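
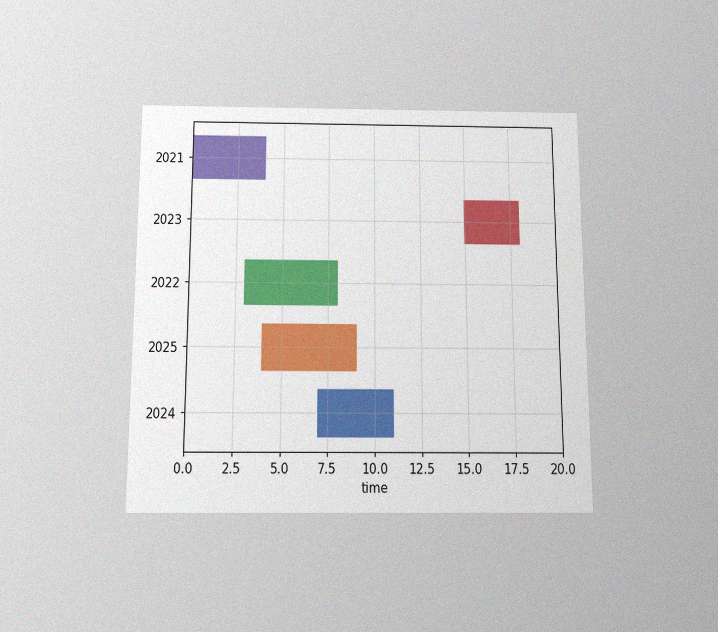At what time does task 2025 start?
4

The chart is viewed slightly from below, with some photo noise. The 2025 bar begins at t=4.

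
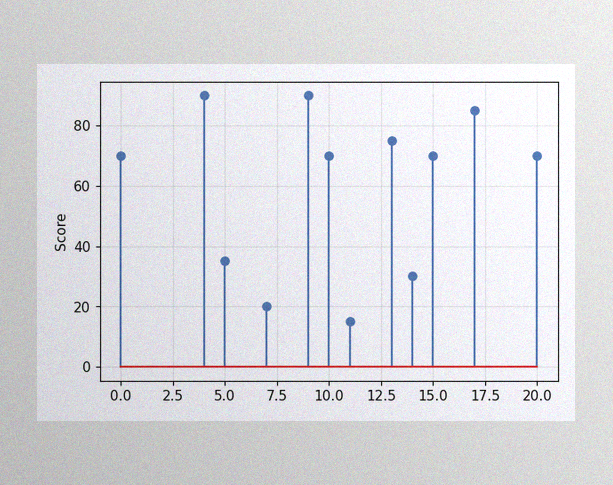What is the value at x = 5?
The image has some photo noise and uneven lighting. The stem at x=5 reaches 35.

35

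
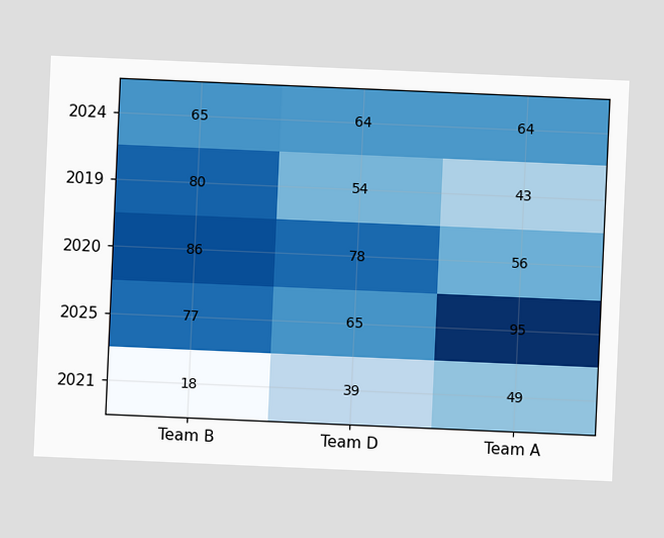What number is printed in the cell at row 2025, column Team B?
The chart is tilted about 2° clockwise. The (2025, Team B) cell reads 77.

77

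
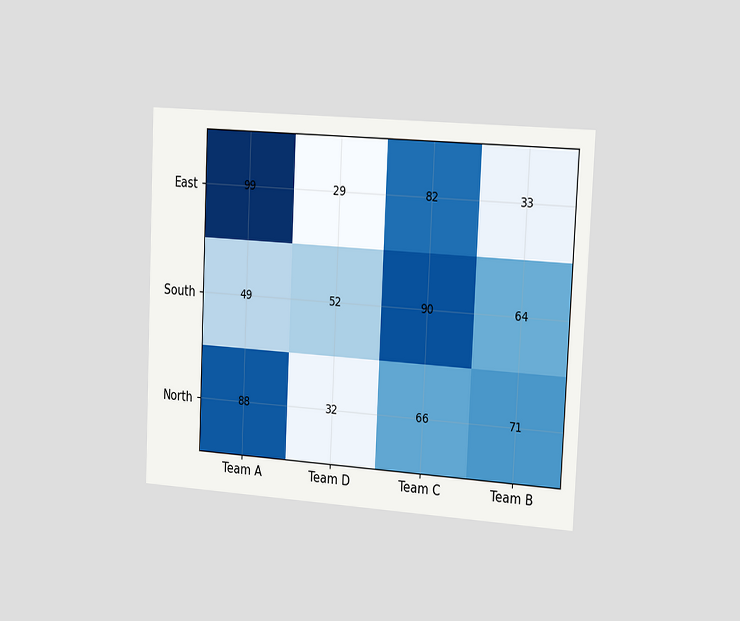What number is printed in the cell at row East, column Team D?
29

The chart is tilted about 3° clockwise and viewed slightly from the right. The (East, Team D) cell reads 29.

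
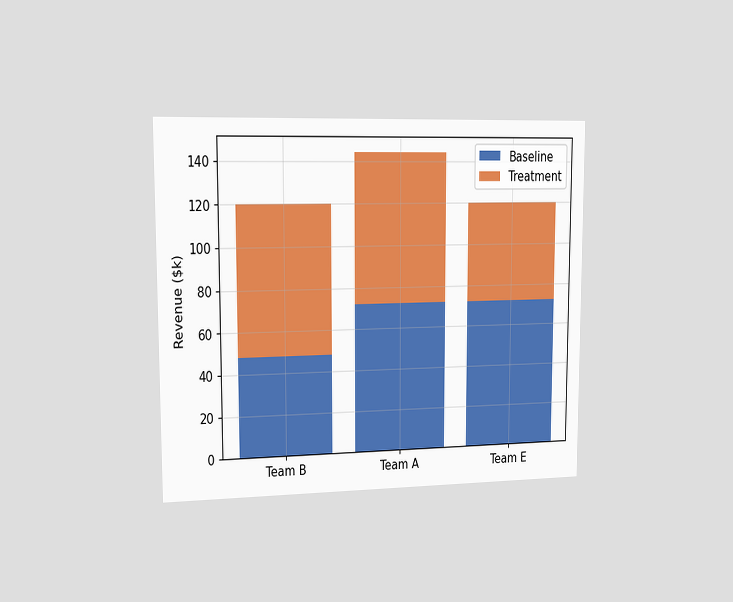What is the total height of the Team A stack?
The chart is viewed slightly from the left. The Team A stack's top reaches $144k on the y-axis.

$144k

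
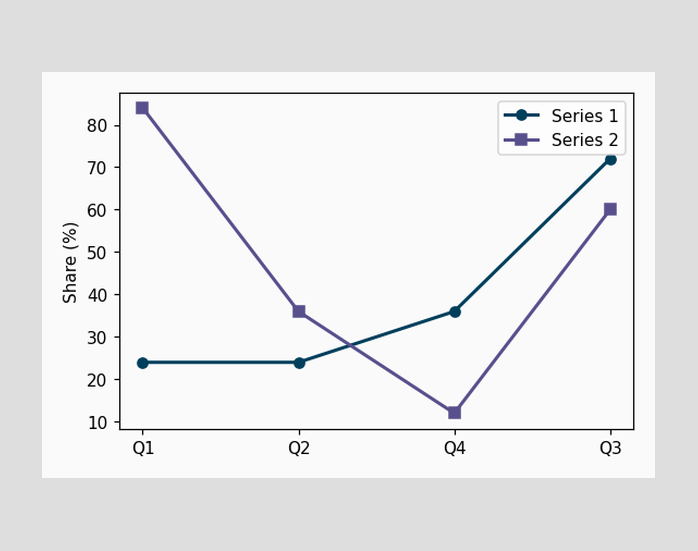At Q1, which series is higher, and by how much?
At Q1, Series 2 sits above the other line by 60%.

Series 2, by 60%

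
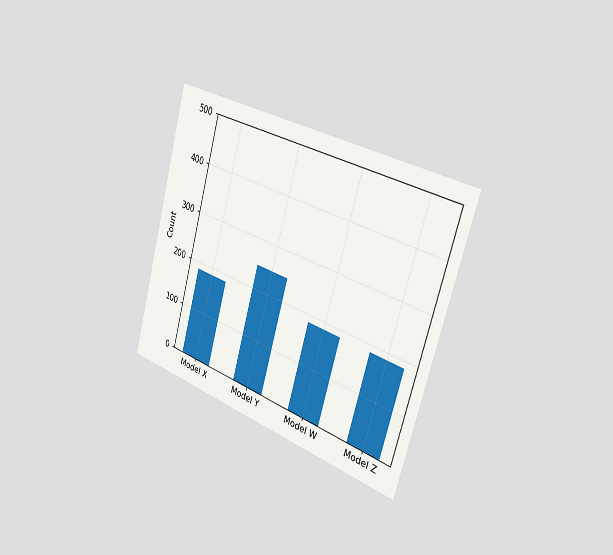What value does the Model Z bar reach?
The chart is tilted about 16° clockwise and viewed slightly from the right. Reading along the chart's y-axis, the Model Z bar reaches 186.

186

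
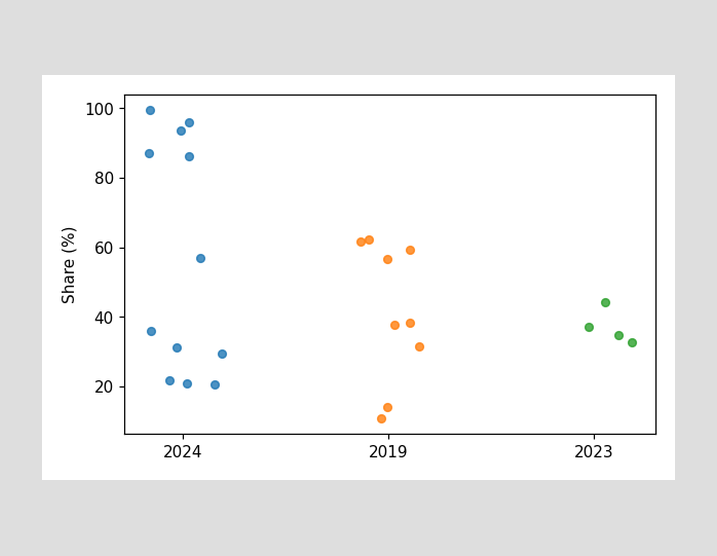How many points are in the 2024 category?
12

Counting the markers in the 2024 column gives 12.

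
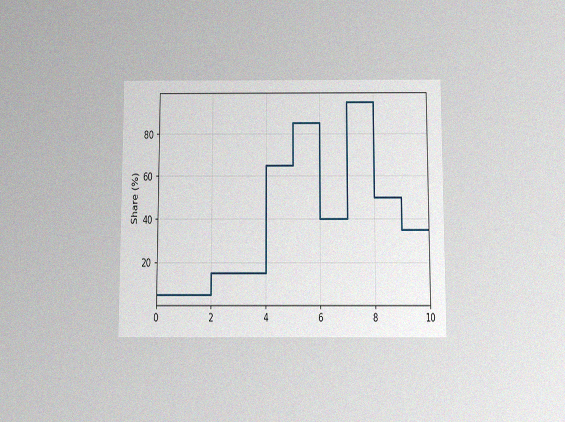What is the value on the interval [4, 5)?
The chart is viewed slightly from below, with some photo noise. On [4, 5) the step sits at 65%.

65%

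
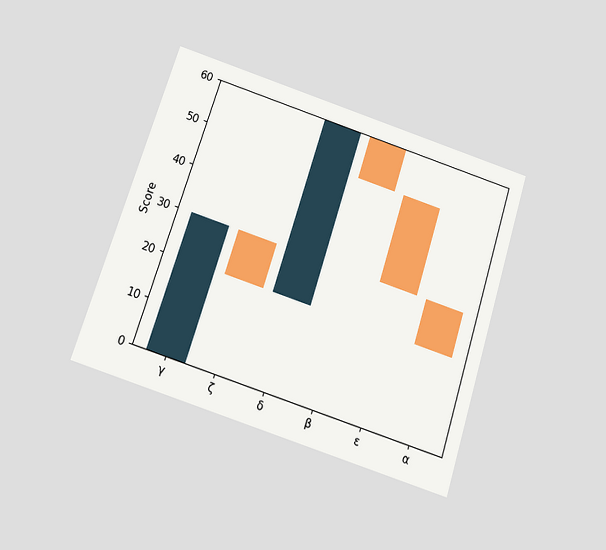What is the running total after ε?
30

The chart is tilted about 18° clockwise and viewed slightly from below. After ε the running total reaches 30.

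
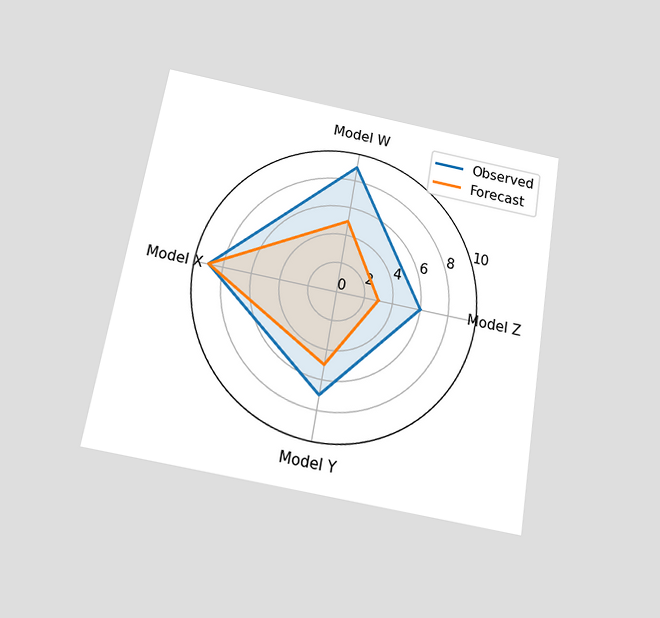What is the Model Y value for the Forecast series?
5

The chart is tilted about 10° clockwise and viewed slightly from below. On the Model Y axis, Forecast reaches 5.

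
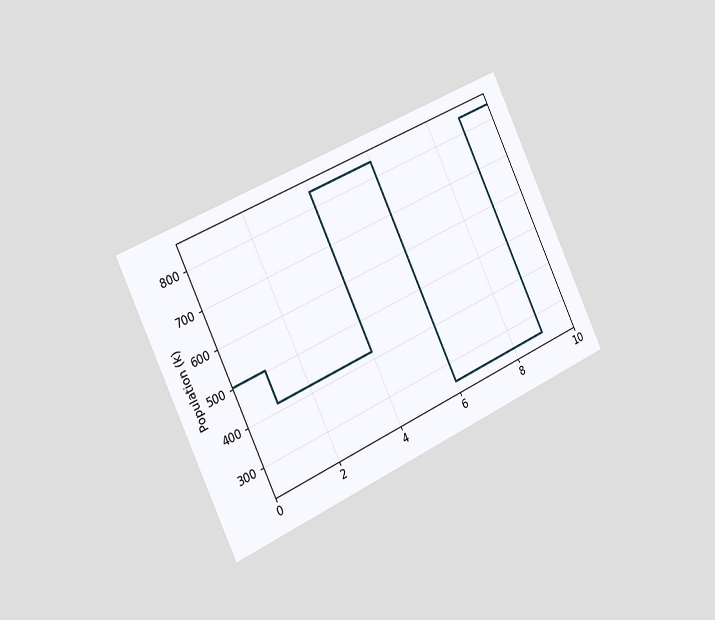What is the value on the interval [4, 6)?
840k

The chart is tilted about 25° counter-clockwise and viewed slightly from the left. On [4, 6) the step sits at 840k.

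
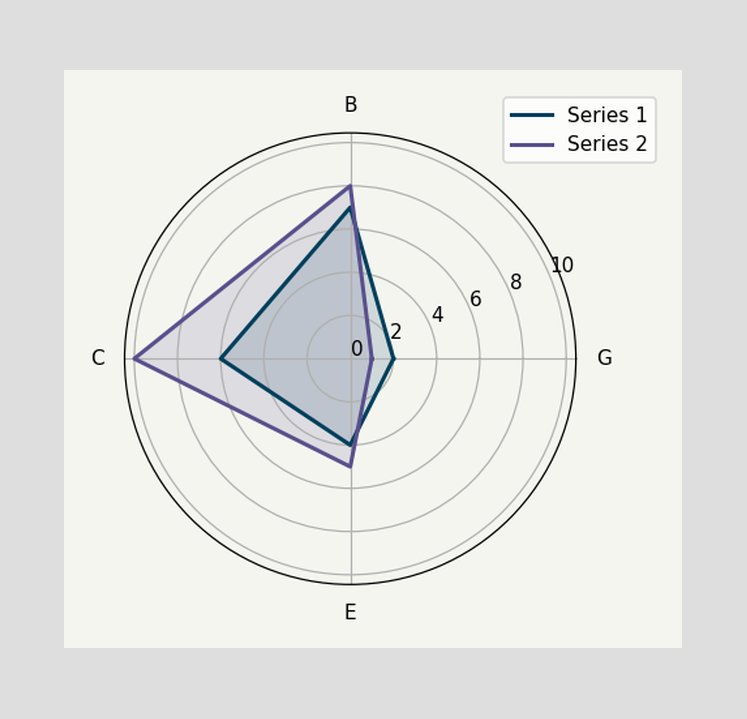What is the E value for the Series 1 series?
4

On the E axis, Series 1 reaches 4.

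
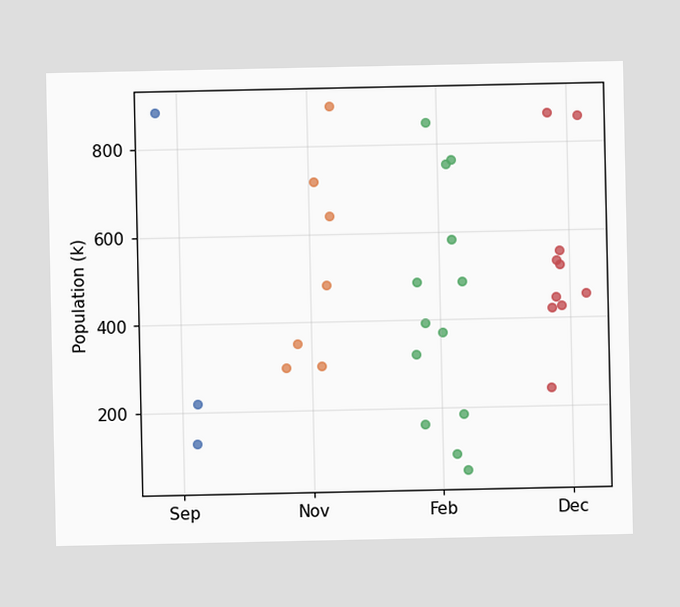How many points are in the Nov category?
7

Counting the markers in the Nov column gives 7.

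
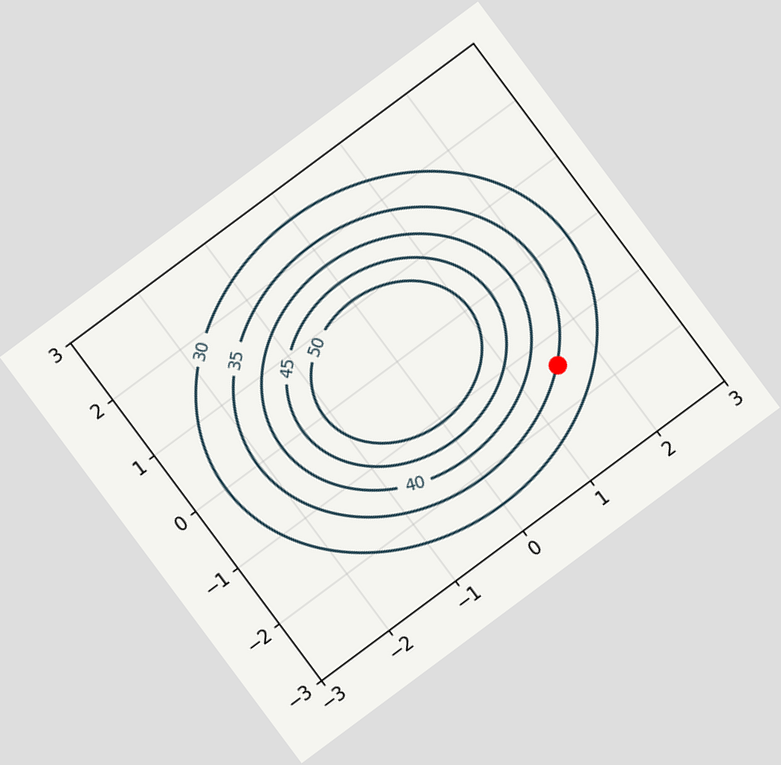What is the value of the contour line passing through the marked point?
The chart is tilted about 37° counter-clockwise. The marked point sits on the contour labelled 35.

35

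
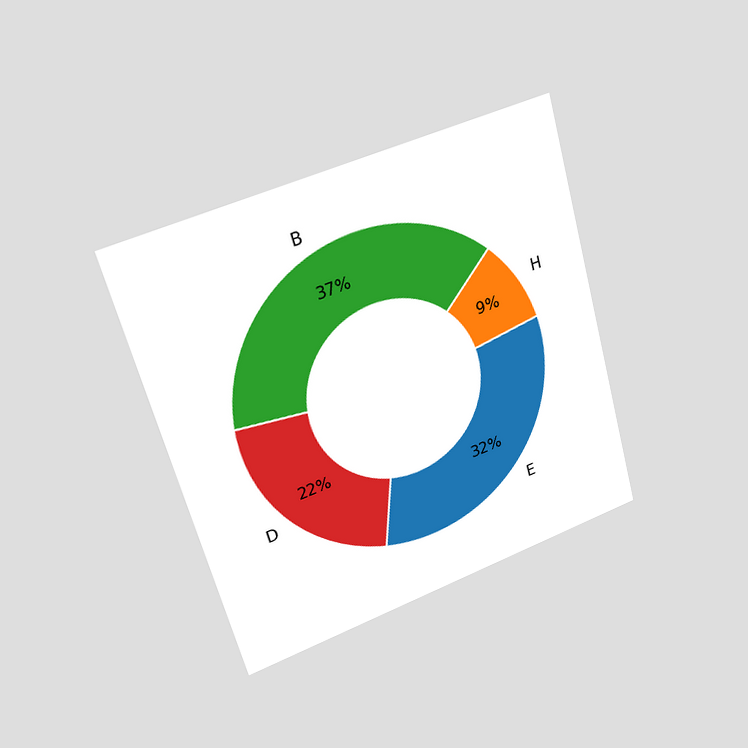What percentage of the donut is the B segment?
37%

The chart is tilted about 16° counter-clockwise and viewed slightly from the left. The B segment takes up 37% of the ring.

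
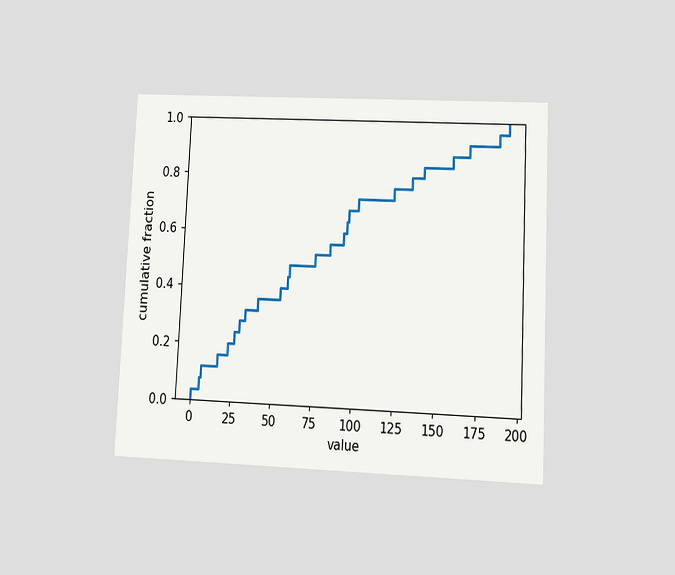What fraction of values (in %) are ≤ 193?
100%

The chart is tilted about 3° clockwise and viewed at a slight angle. At x=193 the ECDF step is at 100%.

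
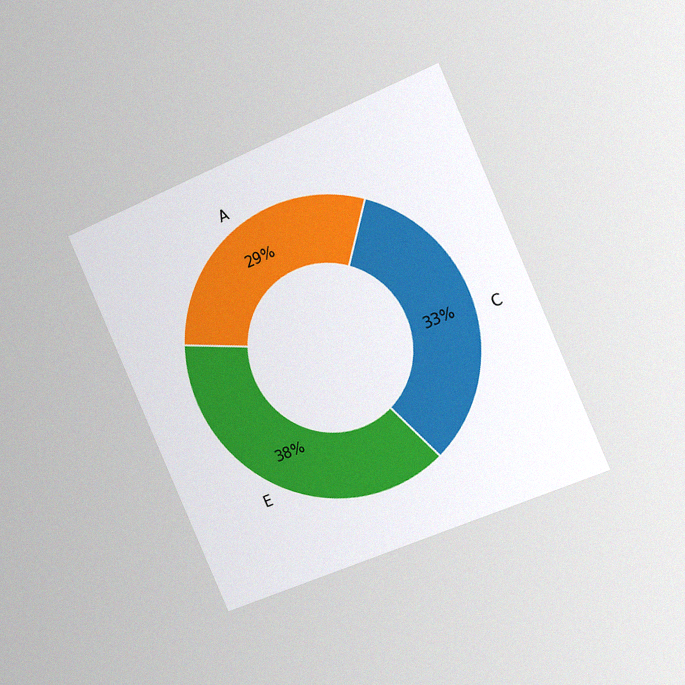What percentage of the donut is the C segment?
33%

The chart is tilted about 24° counter-clockwise and viewed slightly from the right, with some photo noise. The C segment takes up 33% of the ring.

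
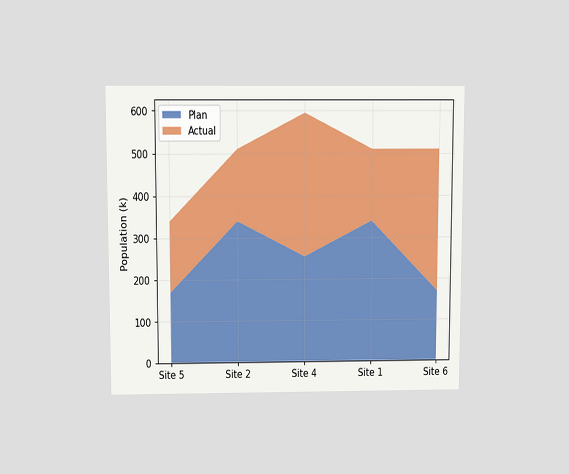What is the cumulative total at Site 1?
The chart is viewed slightly from above. The stacked total at Site 1 reaches 510k.

510k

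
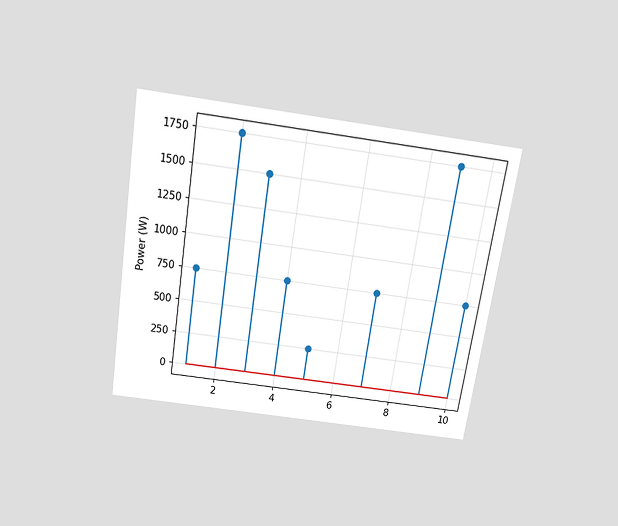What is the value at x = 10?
750W

The chart is tilted about 9° clockwise and viewed slightly from above. The stem at x=10 reaches 750W.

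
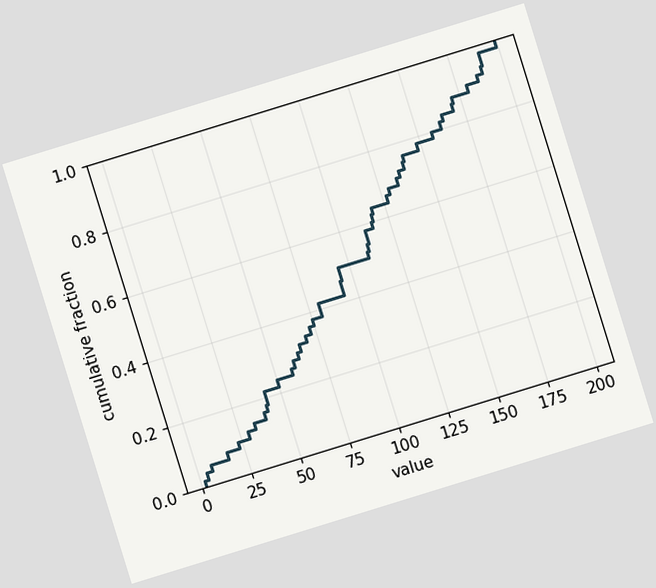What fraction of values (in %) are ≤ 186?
92%

The chart is tilted about 17° counter-clockwise. At x=186 the ECDF step is at 92%.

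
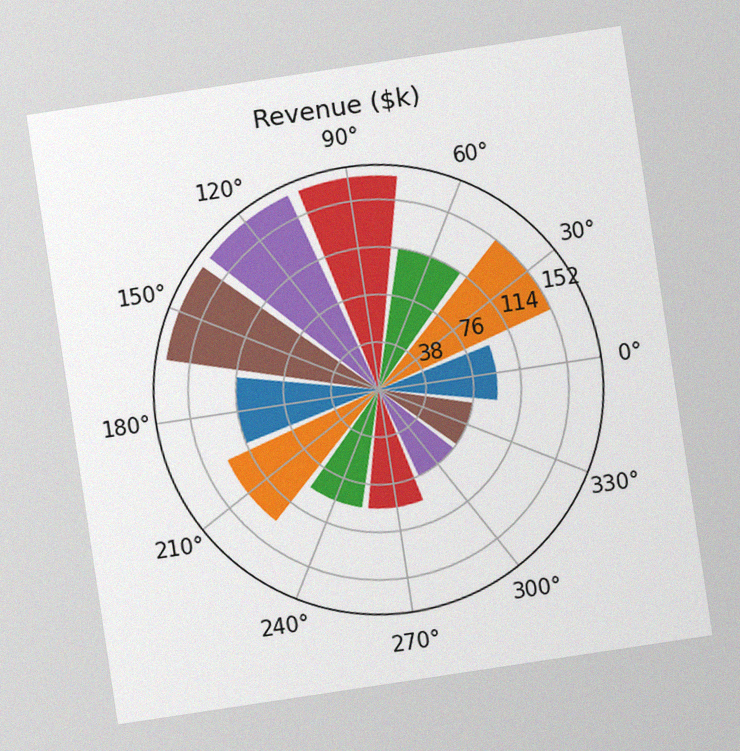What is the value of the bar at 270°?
$95k

The chart is tilted about 9° counter-clockwise, with some photo noise. The bar at 270° reaches $95k on the radial axis.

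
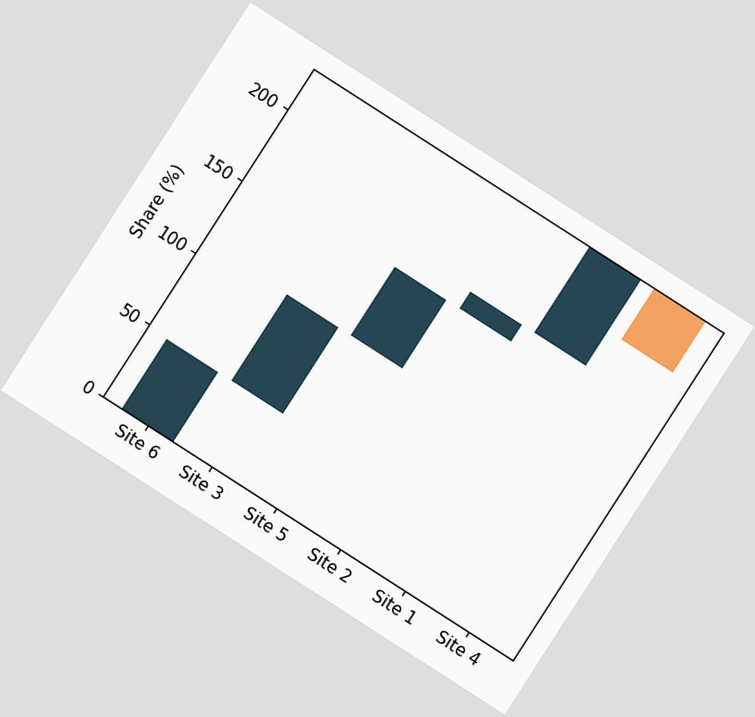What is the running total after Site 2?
The chart is tilted about 33° clockwise. After Site 2 the running total reaches 168%.

168%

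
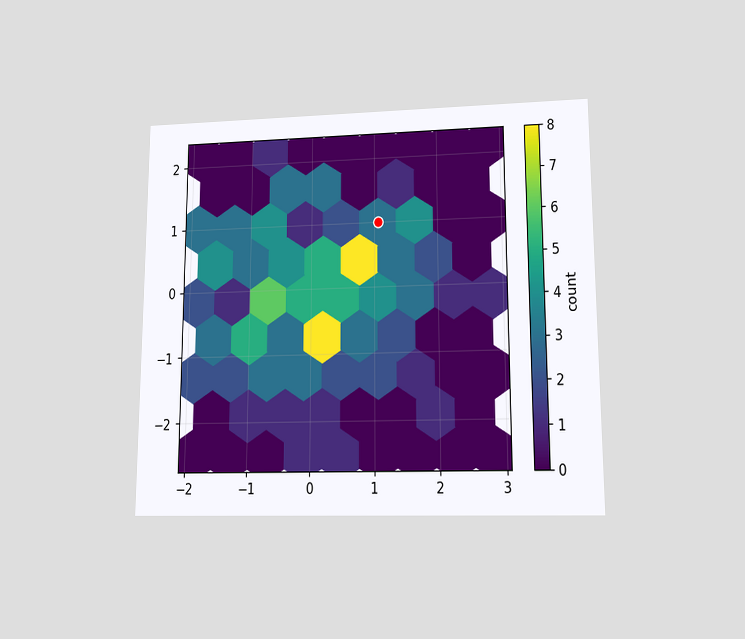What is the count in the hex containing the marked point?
The chart is viewed at a slight angle. The marked hex reads 3 on the colorbar.

3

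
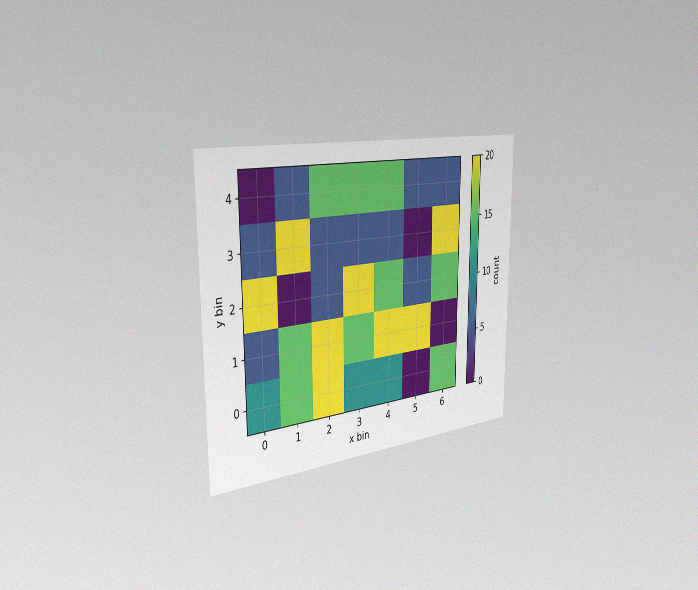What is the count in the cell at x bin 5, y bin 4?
The chart is viewed slightly from the left, with some photo noise. Matching the cell (5, 4) against the colorbar gives 5.

5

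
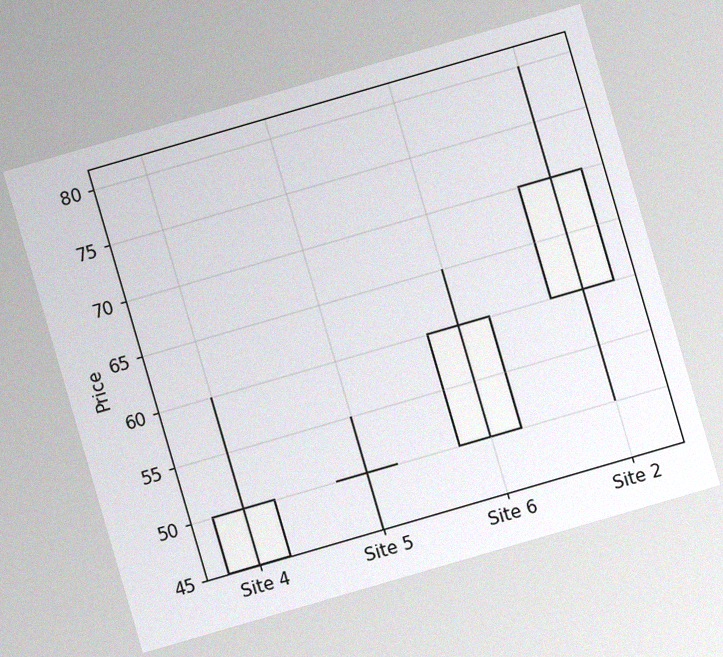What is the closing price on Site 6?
60

The chart is tilted about 16° counter-clockwise, with some photo noise. The Site 6 candle closes at 60.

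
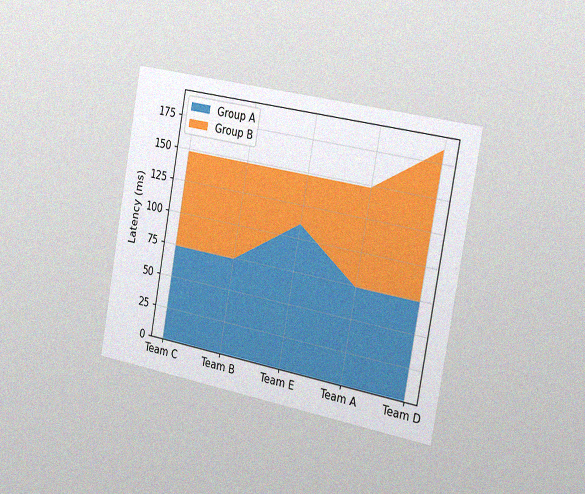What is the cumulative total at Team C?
The chart is tilted about 10° clockwise and viewed slightly from the right, with some photo noise. The stacked total at Team C reaches 148ms.

148ms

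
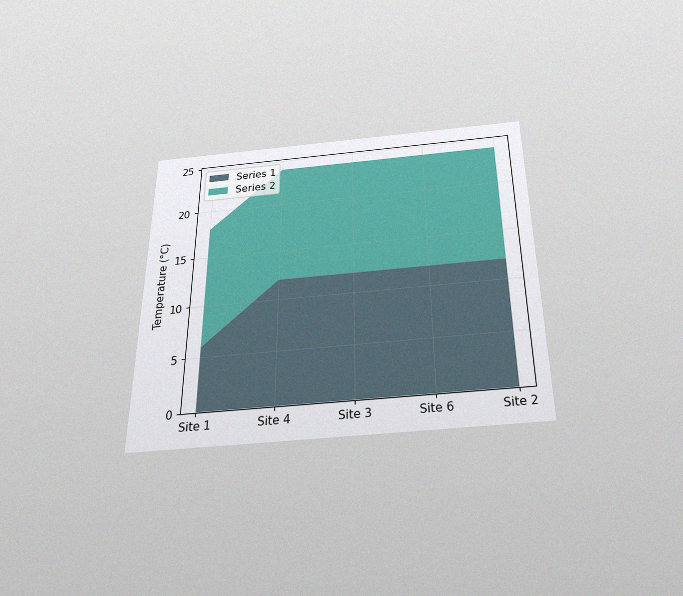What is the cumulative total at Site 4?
The chart is viewed slightly from below, with some photo noise. The stacked total at Site 4 reaches 24°C.

24°C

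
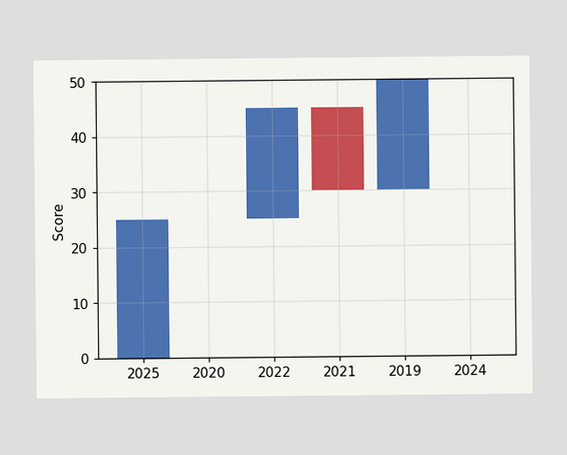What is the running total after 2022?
45

After 2022 the running total reaches 45.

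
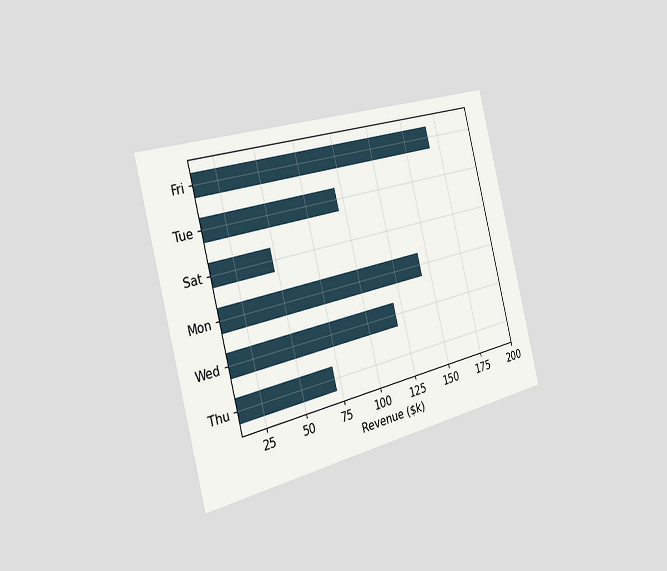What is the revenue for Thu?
The chart is tilted about 14° counter-clockwise and viewed slightly from the left. Reading along the chart's x-axis, the Thu bar reaches $72k.

$72k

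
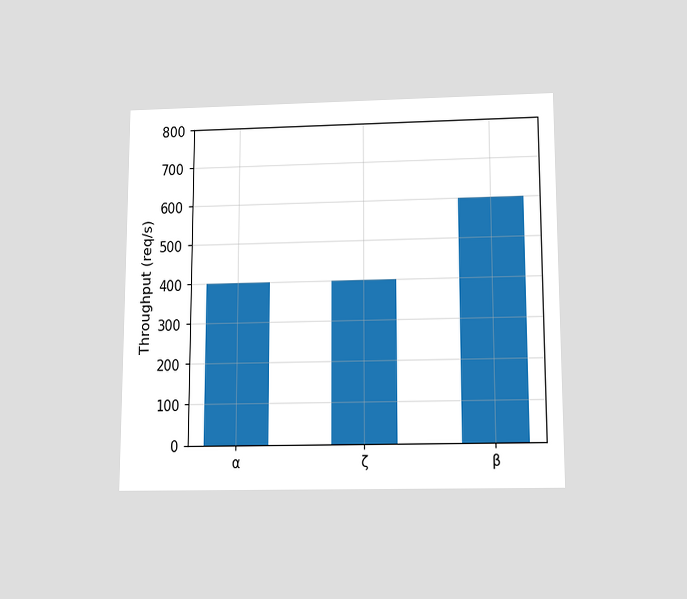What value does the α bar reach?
The chart is viewed slightly from below. Reading along the chart's y-axis, the α bar reaches 400req/s.

400req/s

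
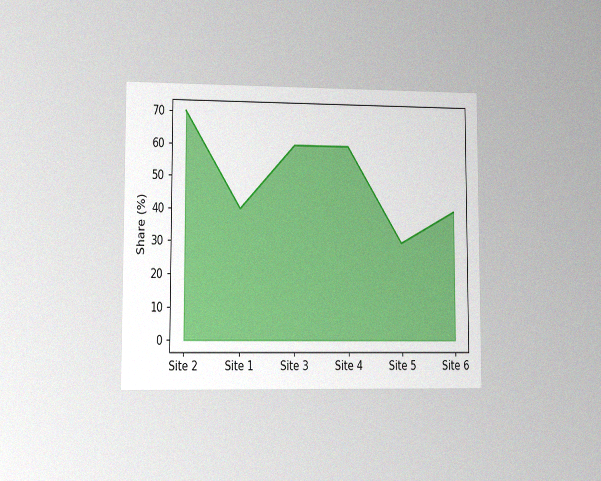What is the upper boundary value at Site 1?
40%

The chart is viewed at a slight angle, with some photo noise. At Site 1 the upper boundary is at 40%.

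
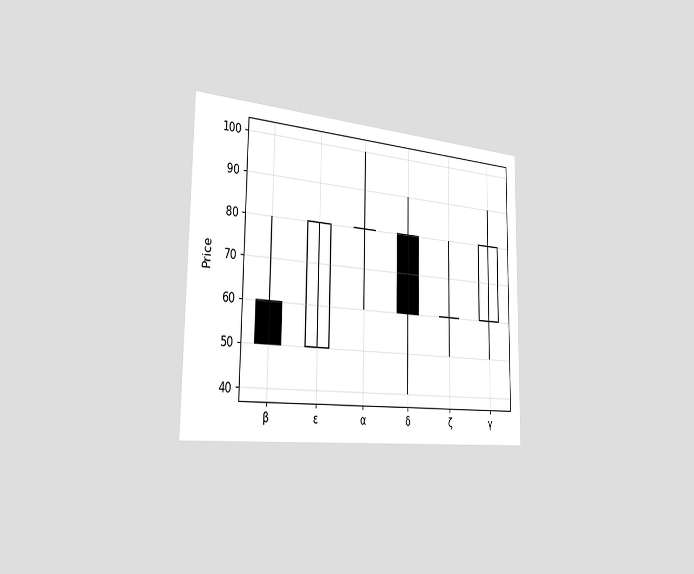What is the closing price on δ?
60

The chart is viewed slightly from the left. The δ candle closes at 60.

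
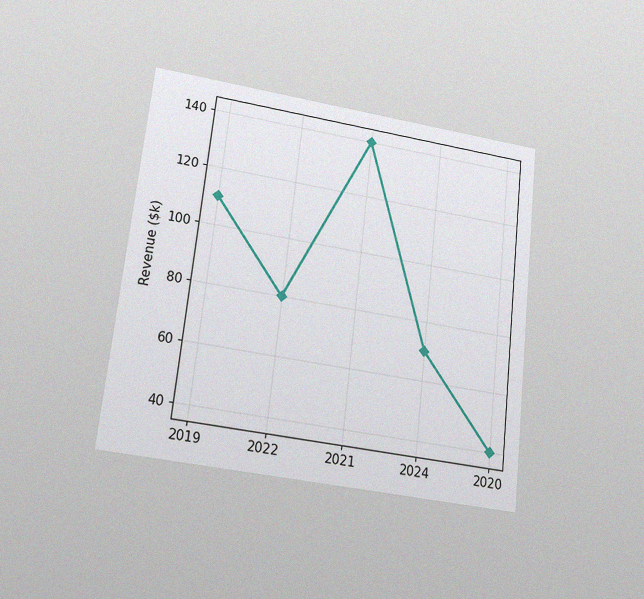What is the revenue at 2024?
$70k

The chart is tilted about 6° clockwise and viewed at a slight angle, with some photo noise. At 2024, the line is at $70k.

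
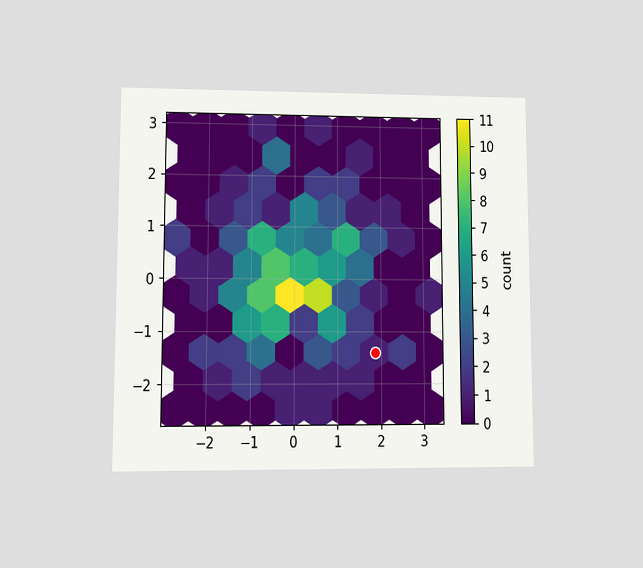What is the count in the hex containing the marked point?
The chart is viewed at a slight angle. The marked hex reads 1 on the colorbar.

1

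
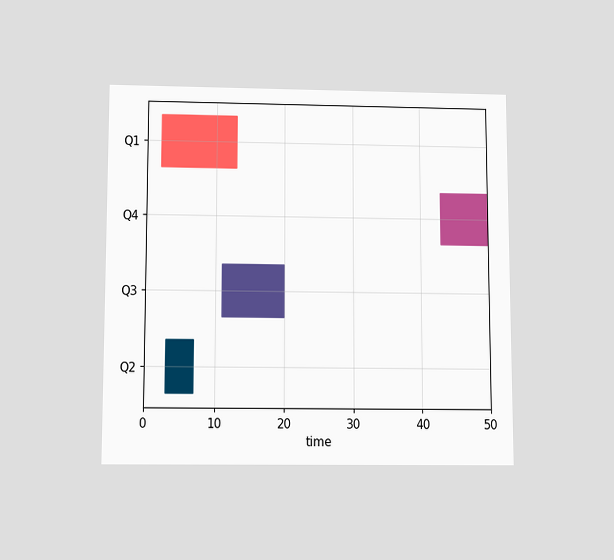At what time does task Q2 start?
The chart is viewed slightly from below. The Q2 bar begins at t=3.

3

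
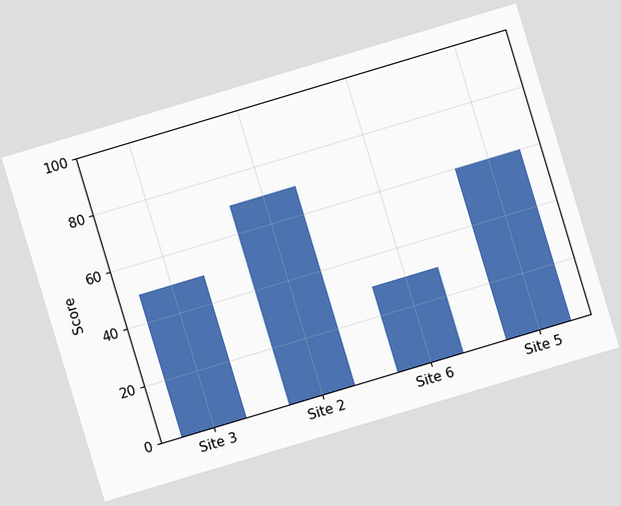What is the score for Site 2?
The chart is tilted about 17° counter-clockwise. Reading along the chart's y-axis, the Site 2 bar reaches 70.

70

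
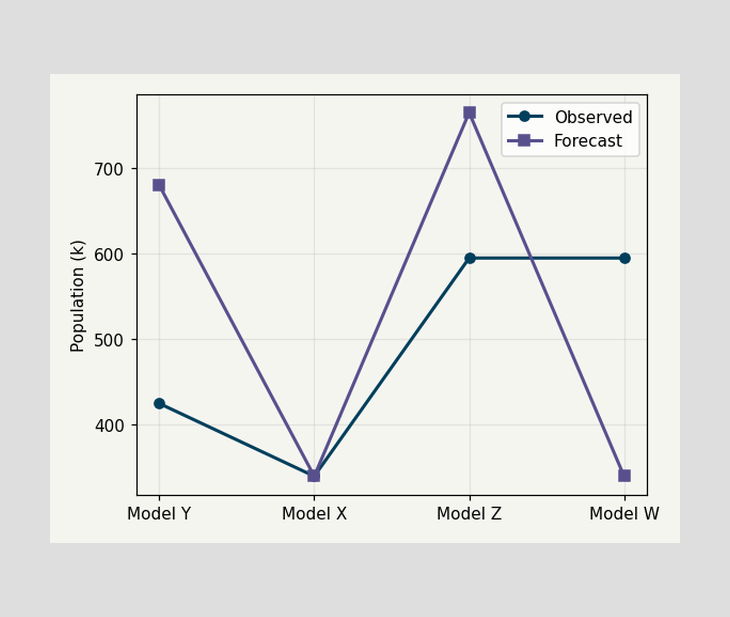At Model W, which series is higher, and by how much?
Observed, by 255k

At Model W, Observed sits above the other line by 255k.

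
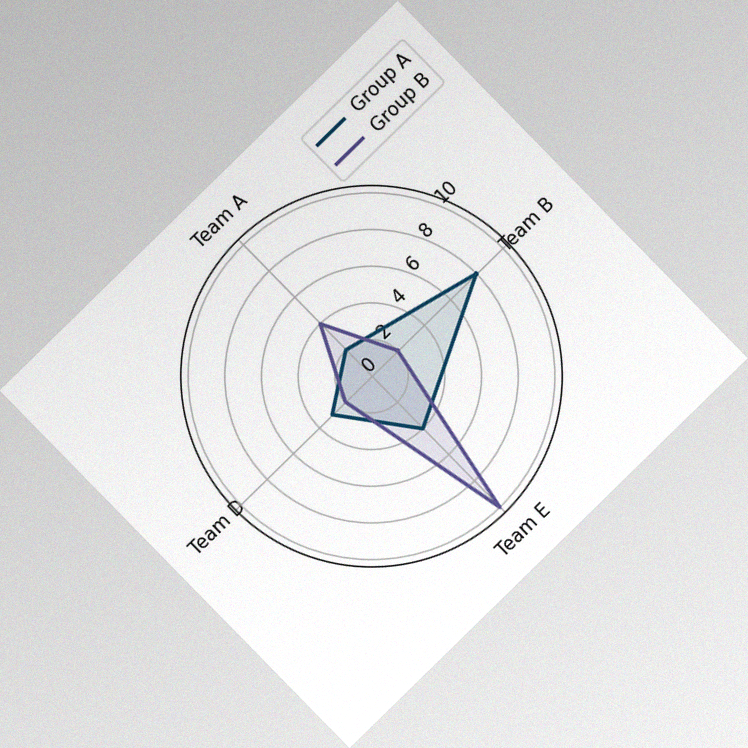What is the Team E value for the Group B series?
The chart is tilted about 44° counter-clockwise, with some photo noise. On the Team E axis, Group B reaches 10.

10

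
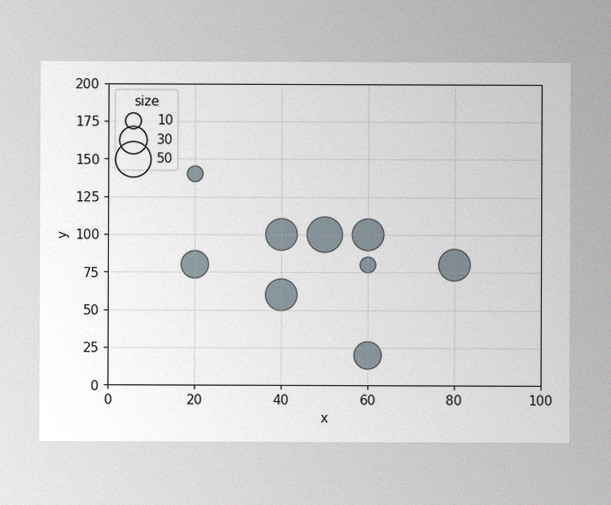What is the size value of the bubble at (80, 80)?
The image has some photo noise and uneven lighting. Matching the bubble at (80, 80) against the size legend gives 40.

40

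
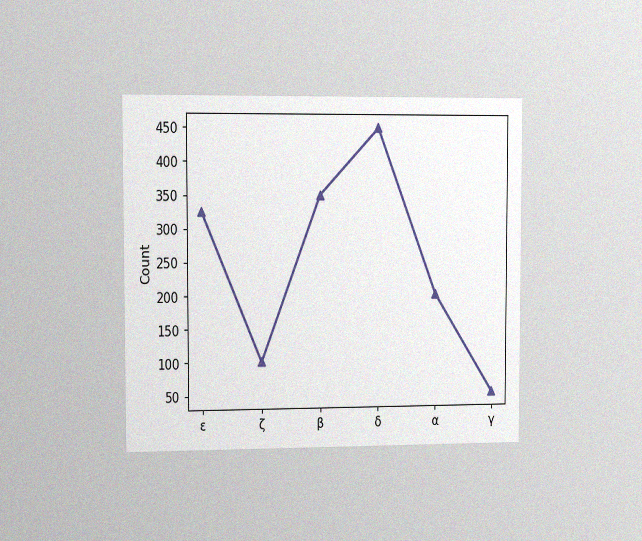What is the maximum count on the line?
The chart is viewed slightly from the left, with some photo noise. The highest point is at δ, and reading across to the y-axis gives 450.

450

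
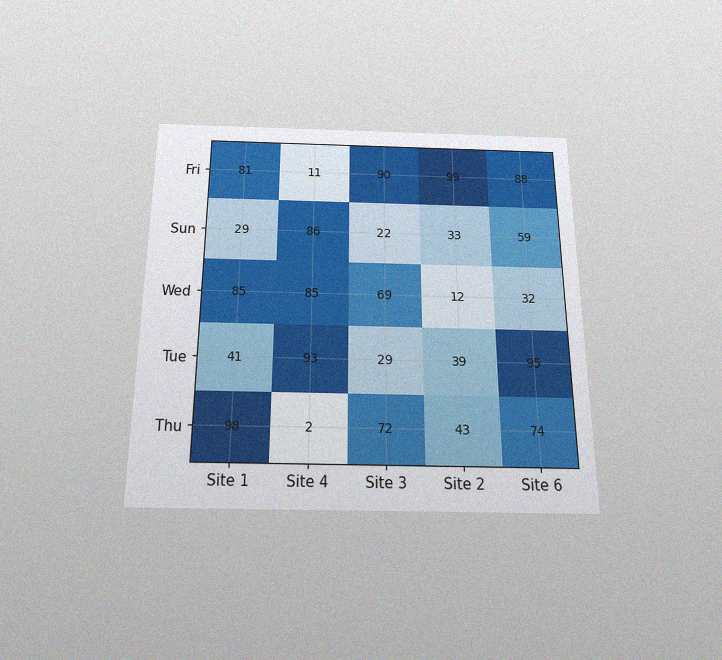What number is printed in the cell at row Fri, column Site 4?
The chart is viewed slightly from below, with some photo noise. The (Fri, Site 4) cell reads 11.

11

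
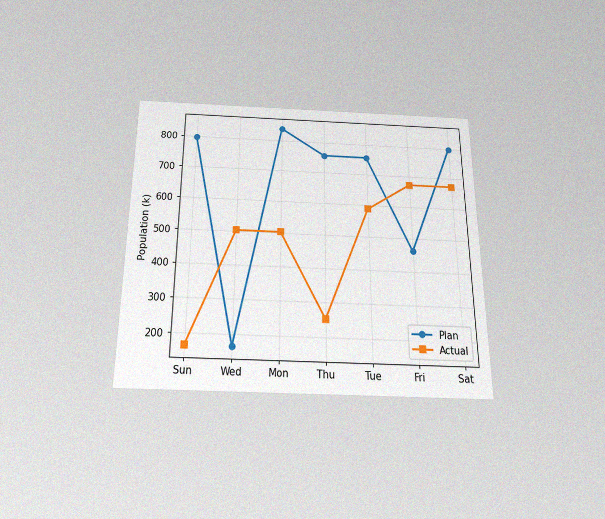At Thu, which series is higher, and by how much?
The chart is viewed slightly from below, with some photo noise. At Thu, Plan sits above the other line by 504k.

Plan, by 504k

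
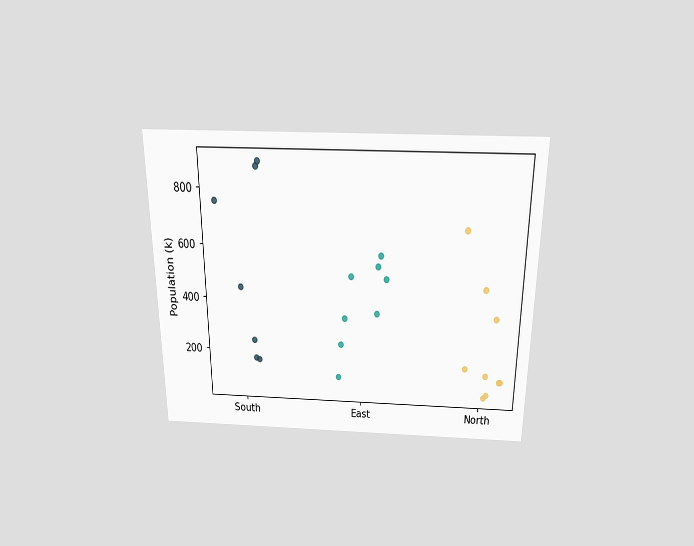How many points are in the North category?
The chart is viewed slightly from above. Counting the markers in the North column gives 9.

9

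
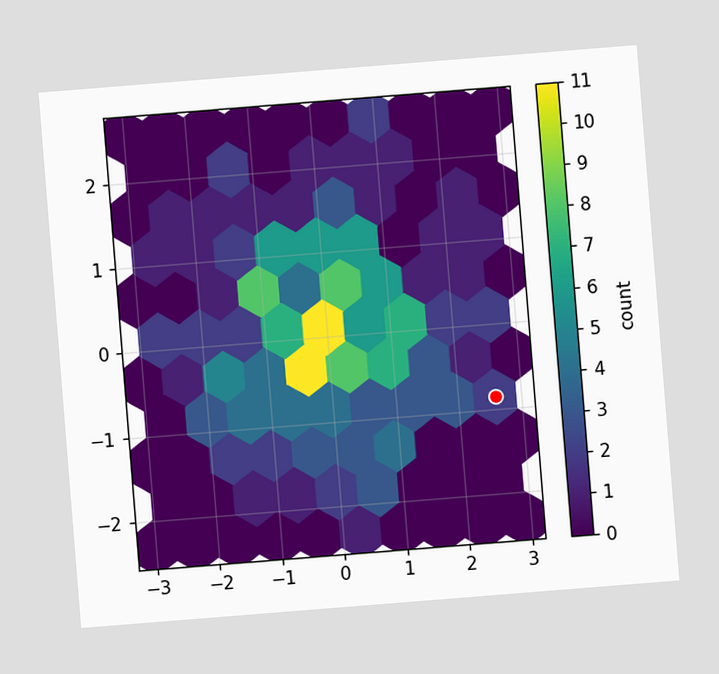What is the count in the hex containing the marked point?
The chart is tilted about 5° counter-clockwise. The marked hex reads 2 on the colorbar.

2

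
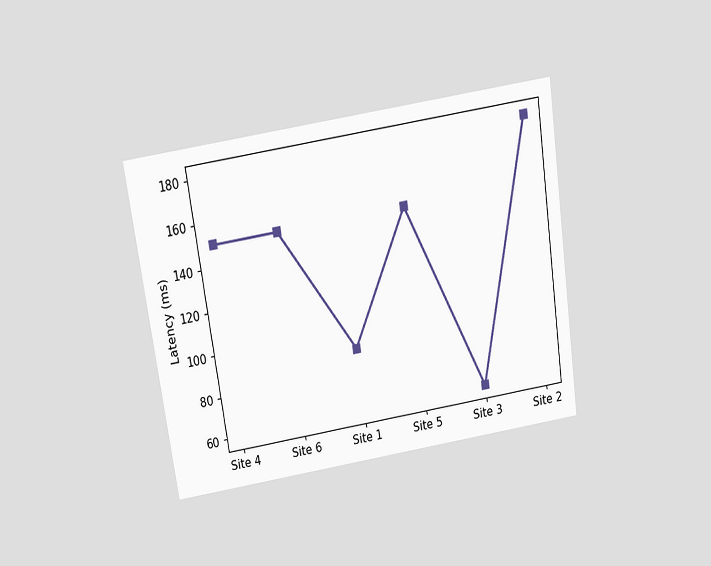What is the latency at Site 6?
150ms

The chart is tilted about 9° counter-clockwise and viewed slightly from above. At Site 6, the line is at 150ms.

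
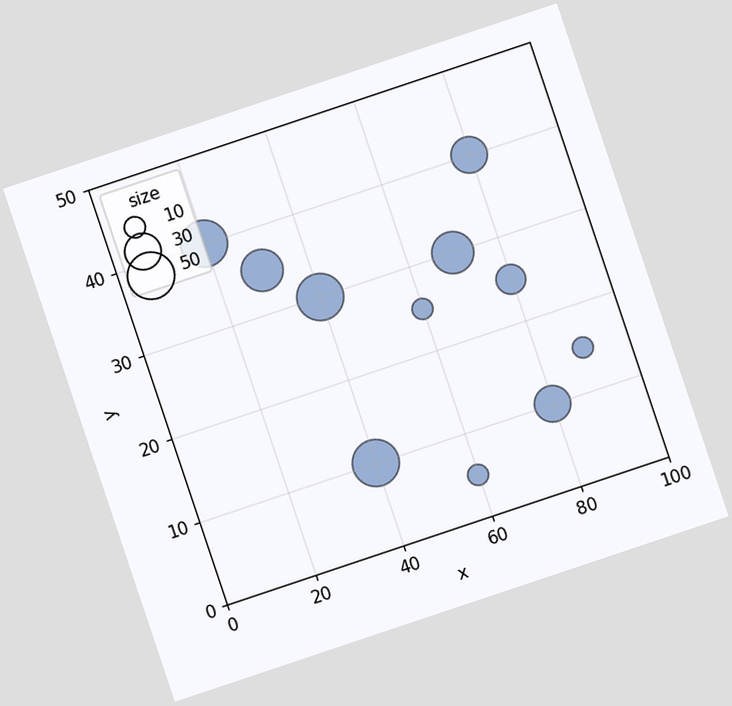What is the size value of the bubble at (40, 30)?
The chart is tilted about 19° counter-clockwise. Matching the bubble at (40, 30) against the size legend gives 50.

50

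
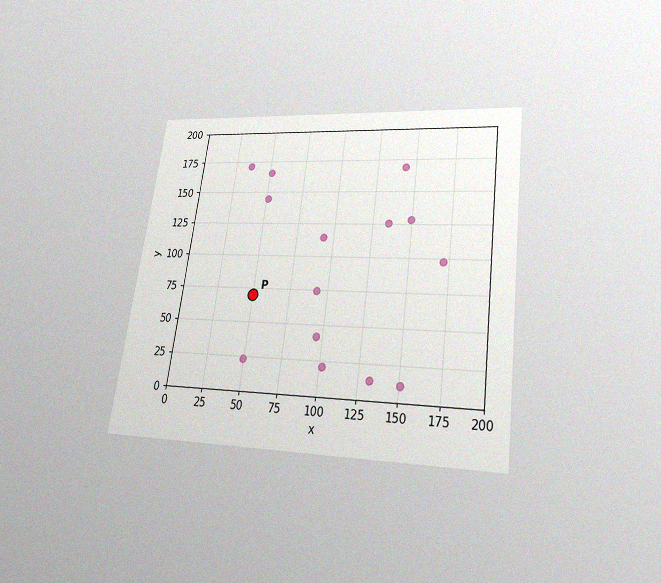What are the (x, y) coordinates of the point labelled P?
(50, 70)

The chart is tilted about 8° clockwise and viewed slightly from below, with some photo noise. Following the gridlines from P to each axis, P sits at (50, 70).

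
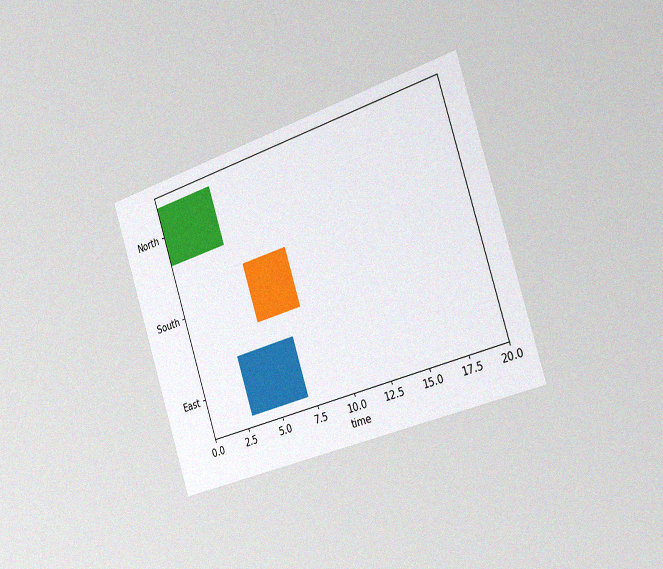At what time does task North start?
The chart is tilted about 18° counter-clockwise and viewed slightly from the right, with some photo noise. The North bar begins at t=0.

0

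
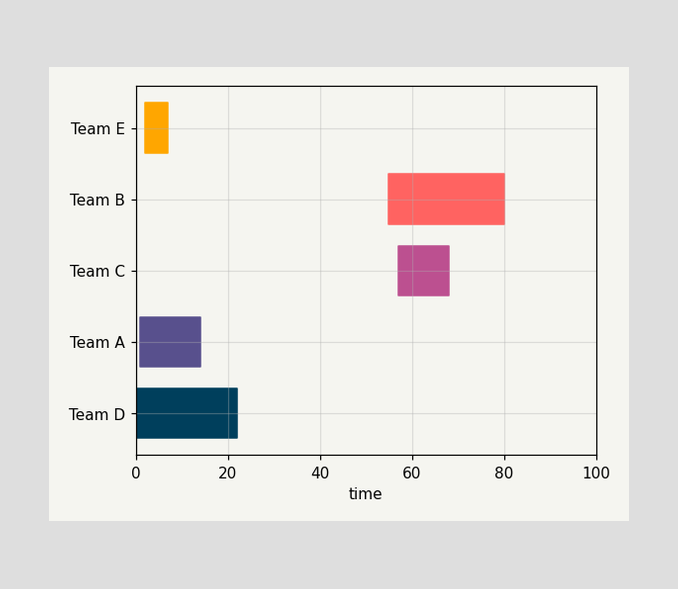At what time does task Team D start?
0

The Team D bar begins at t=0.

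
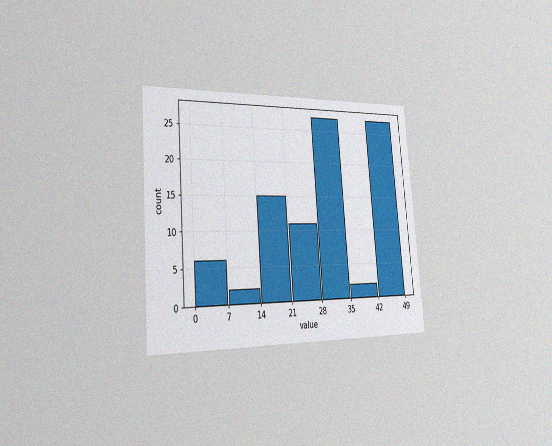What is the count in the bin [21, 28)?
The chart is tilted about 4° counter-clockwise and viewed slightly from the left, with some photo noise. The [21, 28) bin has height 11.

11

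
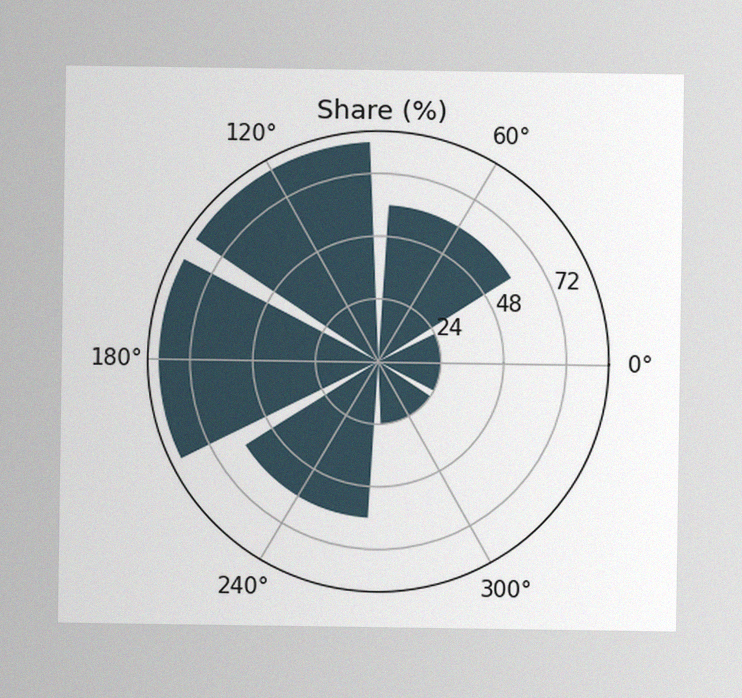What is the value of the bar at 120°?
84%

The image has some photo noise and uneven lighting. The bar at 120° reaches 84% on the radial axis.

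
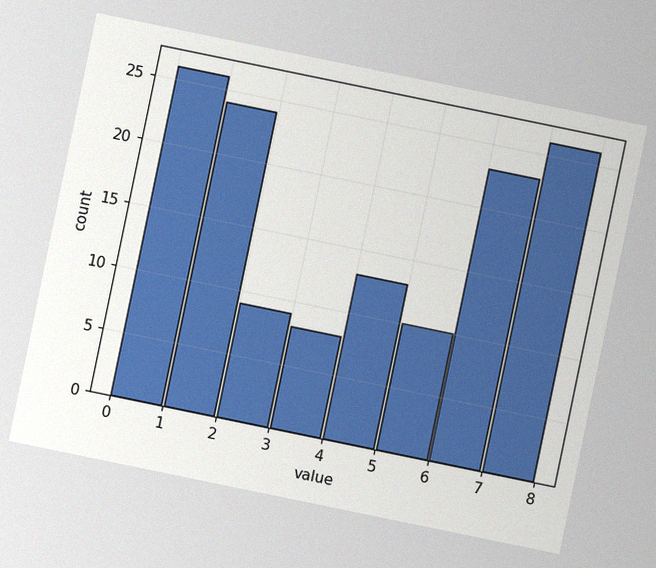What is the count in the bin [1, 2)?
The chart is tilted about 12° clockwise, with some photo noise. The [1, 2) bin has height 24.

24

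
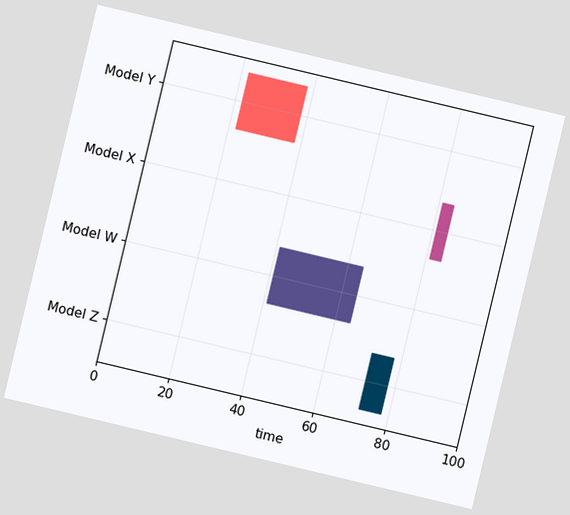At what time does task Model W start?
41

The chart is tilted about 13° clockwise. The Model W bar begins at t=41.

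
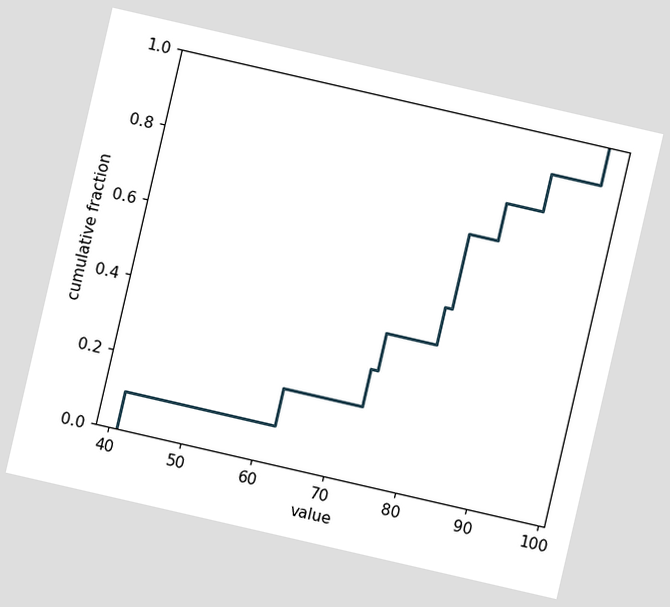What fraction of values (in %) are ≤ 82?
70%

The chart is tilted about 13° clockwise. At x=82 the ECDF step is at 70%.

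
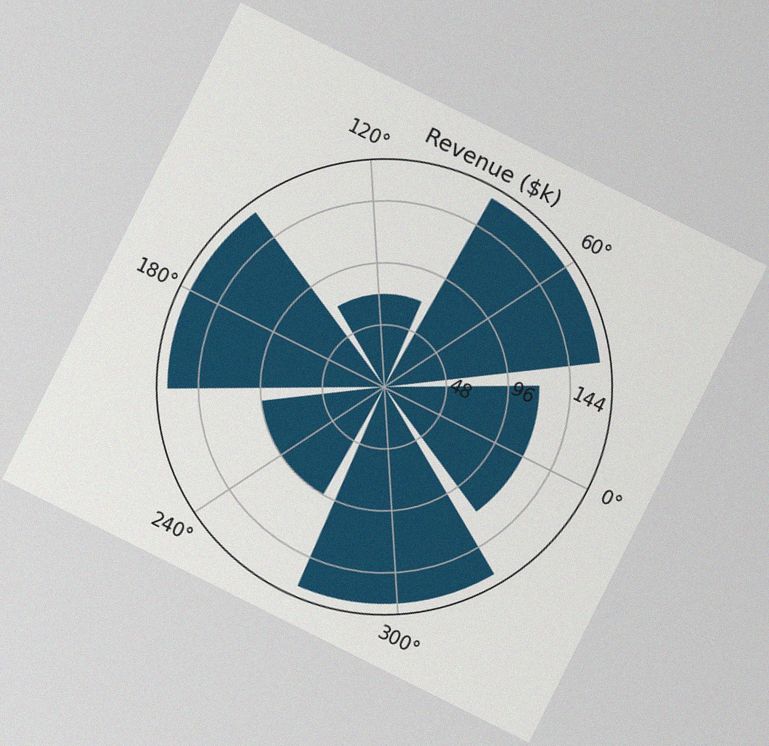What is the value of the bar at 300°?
The chart is tilted about 27° clockwise, with some photo noise. The bar at 300° reaches $168k on the radial axis.

$168k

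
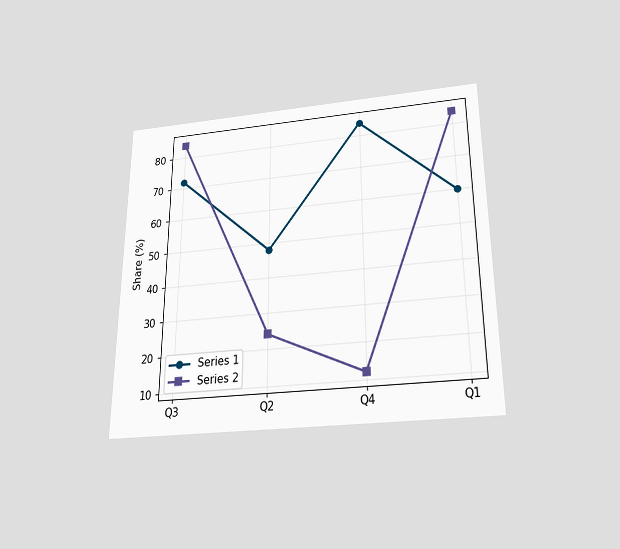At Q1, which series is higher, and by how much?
The chart is viewed slightly from below. At Q1, Series 2 sits above the other line by 24%.

Series 2, by 24%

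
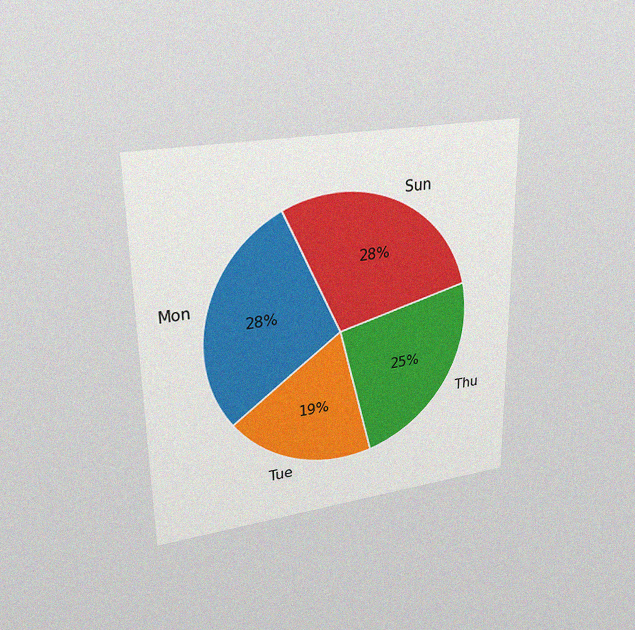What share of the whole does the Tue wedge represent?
The chart is viewed at a slight angle, with some photo noise. The Tue slice takes up 19% of the pie.

19%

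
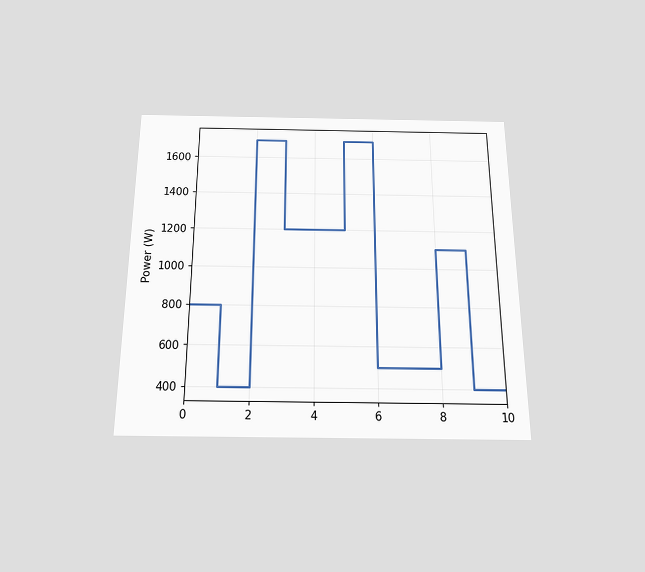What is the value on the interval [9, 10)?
400W

The chart is viewed slightly from below. On [9, 10) the step sits at 400W.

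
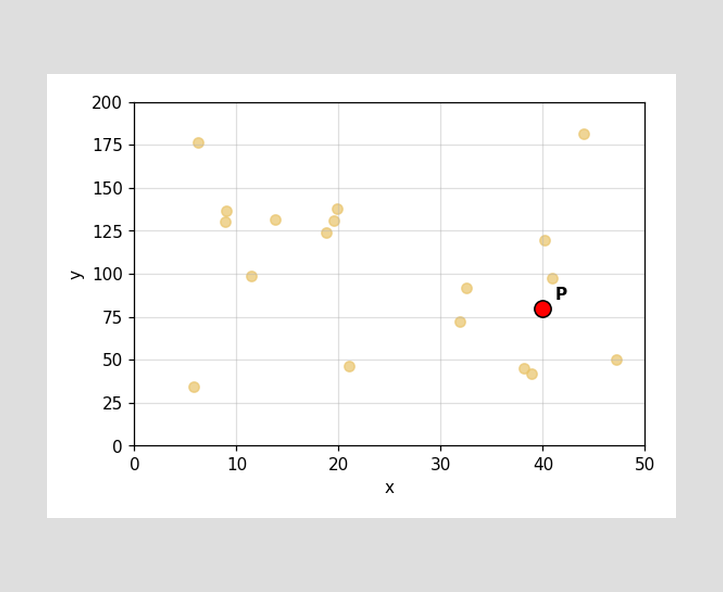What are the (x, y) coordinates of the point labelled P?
(40, 80)

Following the gridlines from P to each axis, P sits at (40, 80).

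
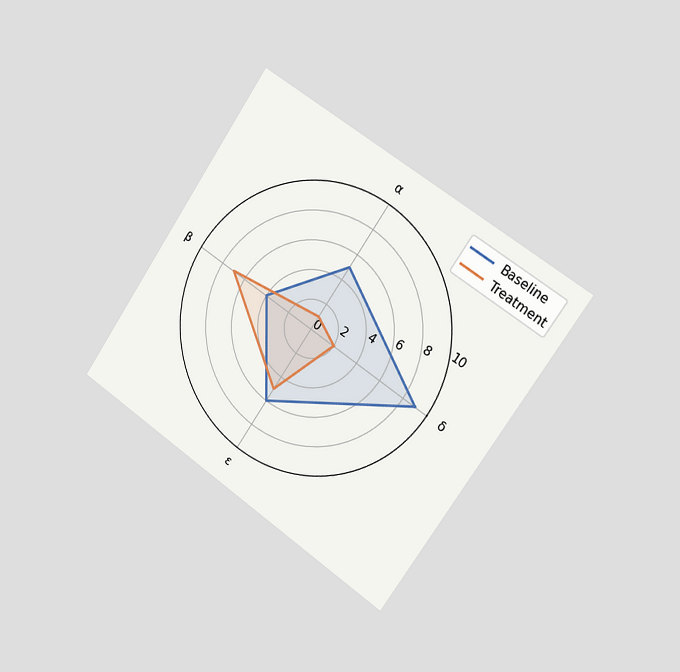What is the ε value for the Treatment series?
5

The chart is tilted about 34° clockwise and viewed slightly from the right. On the ε axis, Treatment reaches 5.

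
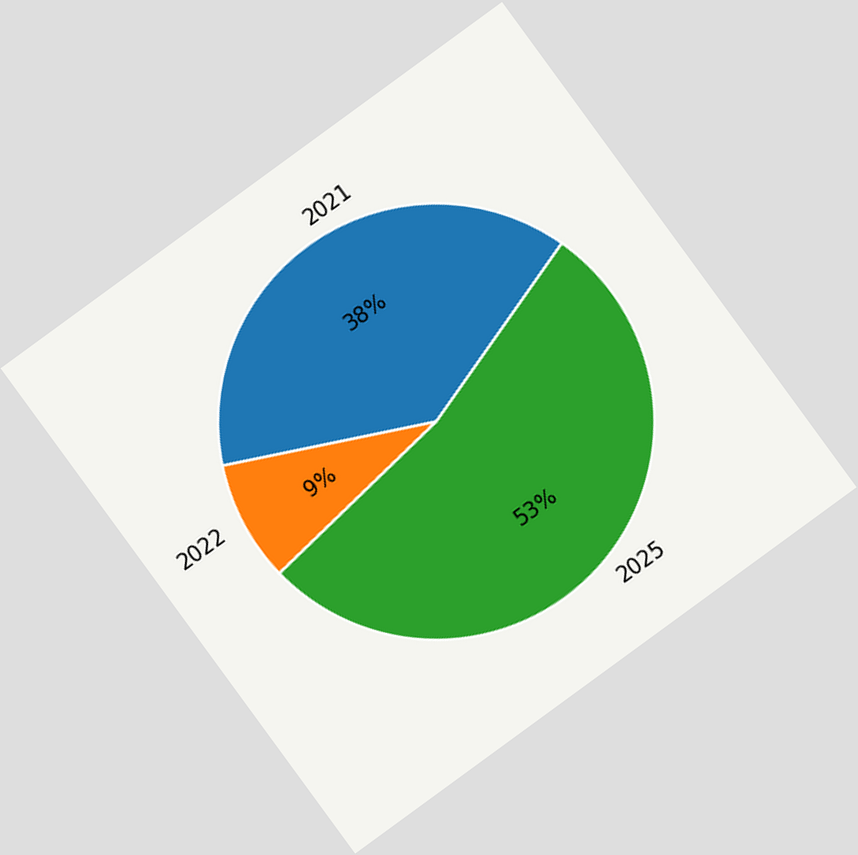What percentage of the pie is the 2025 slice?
The chart is tilted about 36° counter-clockwise. The 2025 slice takes up 53% of the pie.

53%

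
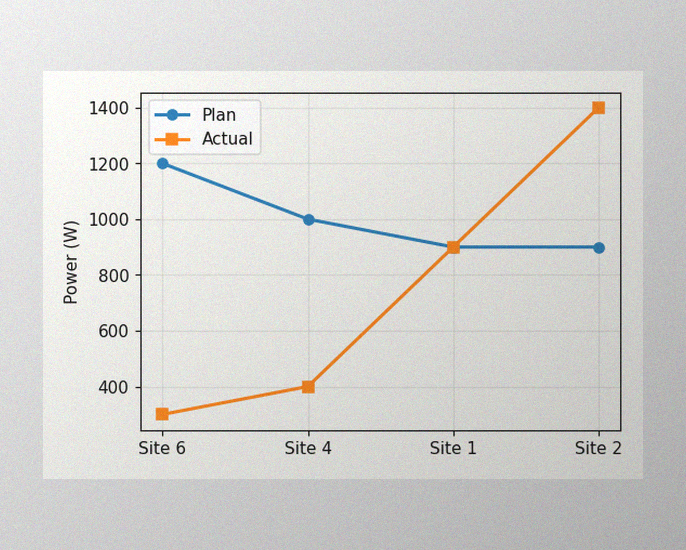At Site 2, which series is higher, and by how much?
Actual, by 500W

The image has some photo noise and uneven lighting. At Site 2, Actual sits above the other line by 500W.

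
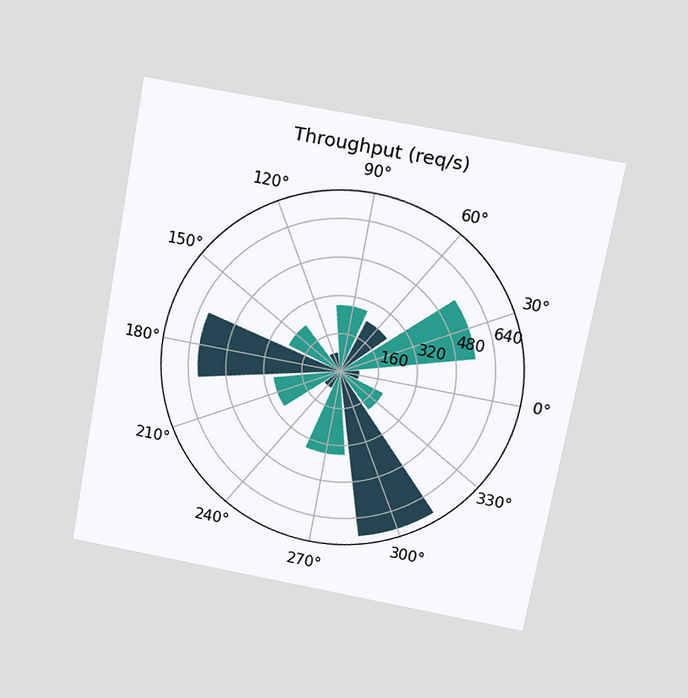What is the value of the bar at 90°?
The chart is tilted about 10° clockwise and viewed slightly from above. The bar at 90° reaches 280req/s on the radial axis.

280req/s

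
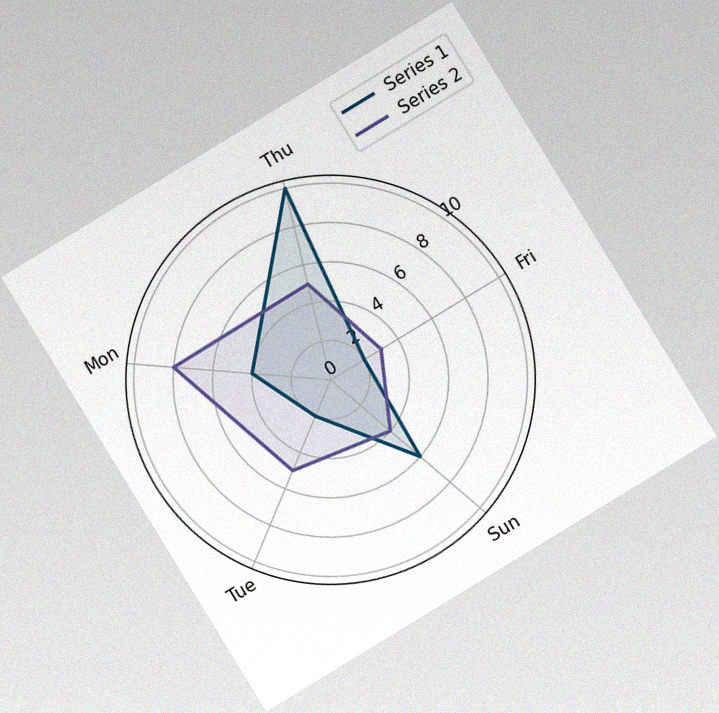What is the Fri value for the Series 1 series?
2

The chart is tilted about 31° counter-clockwise, with some photo noise. On the Fri axis, Series 1 reaches 2.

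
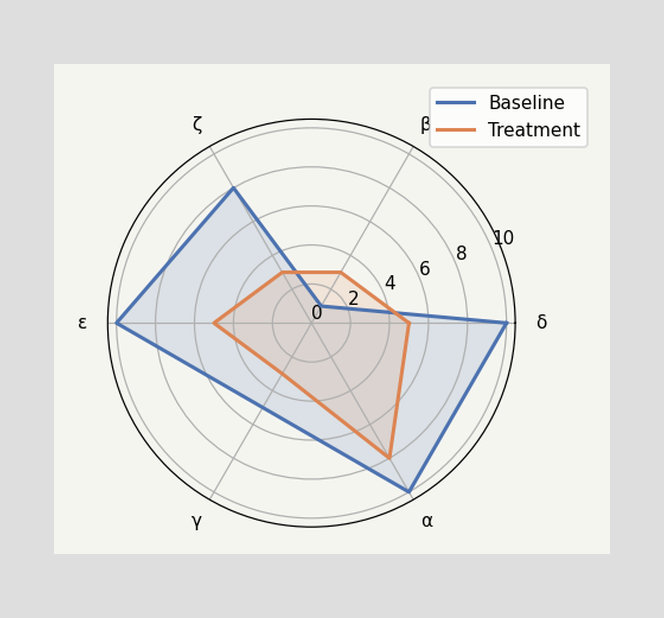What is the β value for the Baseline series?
1

On the β axis, Baseline reaches 1.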